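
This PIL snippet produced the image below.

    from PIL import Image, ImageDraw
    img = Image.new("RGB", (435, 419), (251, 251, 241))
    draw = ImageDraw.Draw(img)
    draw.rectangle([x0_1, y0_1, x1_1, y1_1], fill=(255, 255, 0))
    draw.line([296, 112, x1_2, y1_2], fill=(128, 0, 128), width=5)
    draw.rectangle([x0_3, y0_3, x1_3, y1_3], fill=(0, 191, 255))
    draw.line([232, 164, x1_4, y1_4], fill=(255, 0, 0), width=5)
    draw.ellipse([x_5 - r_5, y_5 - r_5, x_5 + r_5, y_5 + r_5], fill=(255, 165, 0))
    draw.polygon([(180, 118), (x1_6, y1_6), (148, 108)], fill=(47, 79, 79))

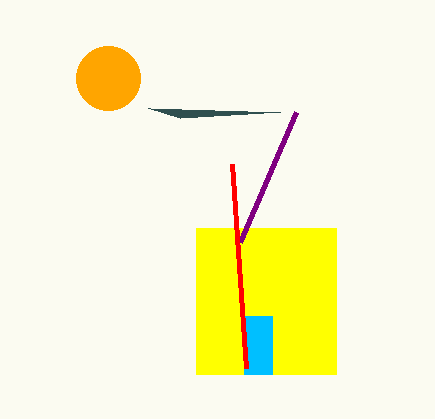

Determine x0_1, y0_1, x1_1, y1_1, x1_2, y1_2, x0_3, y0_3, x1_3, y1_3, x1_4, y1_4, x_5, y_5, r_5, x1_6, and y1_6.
x0_1 = 196, y0_1 = 228, x1_1 = 336, y1_1 = 374, x1_2 = 240, y1_2 = 242, x0_3 = 244, y0_3 = 316, x1_3 = 272, y1_3 = 374, x1_4 = 246, y1_4 = 368, x_5 = 108, y_5 = 78, r_5 = 32, x1_6 = 280, y1_6 = 112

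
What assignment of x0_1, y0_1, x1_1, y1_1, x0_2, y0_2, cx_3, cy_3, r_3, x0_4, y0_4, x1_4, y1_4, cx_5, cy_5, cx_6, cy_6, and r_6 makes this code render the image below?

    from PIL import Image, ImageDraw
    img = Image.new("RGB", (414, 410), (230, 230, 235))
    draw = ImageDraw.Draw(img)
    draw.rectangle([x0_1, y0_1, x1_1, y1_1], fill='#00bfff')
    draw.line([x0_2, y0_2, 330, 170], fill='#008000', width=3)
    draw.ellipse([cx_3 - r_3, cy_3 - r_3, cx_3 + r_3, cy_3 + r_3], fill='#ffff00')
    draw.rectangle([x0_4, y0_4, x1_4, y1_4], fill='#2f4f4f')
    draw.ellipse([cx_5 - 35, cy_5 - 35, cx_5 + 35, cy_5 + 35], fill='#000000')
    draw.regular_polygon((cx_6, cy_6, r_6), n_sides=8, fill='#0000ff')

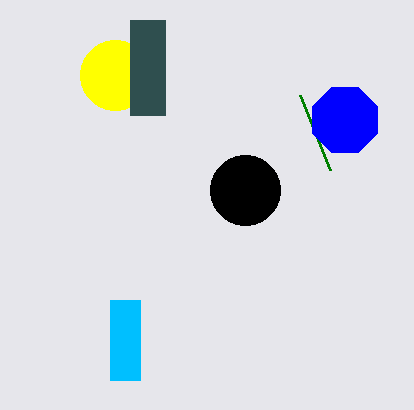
x0_1 = 110, y0_1 = 300, x1_1 = 140, y1_1 = 380, x0_2 = 300, y0_2 = 95, cx_3 = 115, cy_3 = 75, r_3 = 35, x0_4 = 130, y0_4 = 20, x1_4 = 165, y1_4 = 115, cx_5 = 245, cy_5 = 190, cx_6 = 345, cy_6 = 120, r_6 = 35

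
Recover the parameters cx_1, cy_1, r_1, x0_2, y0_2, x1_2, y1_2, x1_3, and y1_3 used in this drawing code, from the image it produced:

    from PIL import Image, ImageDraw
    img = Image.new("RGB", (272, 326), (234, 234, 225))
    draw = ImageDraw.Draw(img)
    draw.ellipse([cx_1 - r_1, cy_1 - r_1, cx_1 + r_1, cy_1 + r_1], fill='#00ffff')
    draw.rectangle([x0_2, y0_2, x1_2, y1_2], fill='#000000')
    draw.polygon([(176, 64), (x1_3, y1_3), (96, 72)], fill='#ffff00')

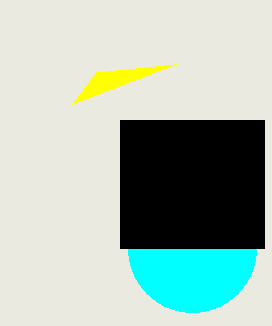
cx_1 = 192
cy_1 = 248
r_1 = 64
x0_2 = 120
y0_2 = 120
x1_2 = 264
y1_2 = 248
x1_3 = 72
y1_3 = 104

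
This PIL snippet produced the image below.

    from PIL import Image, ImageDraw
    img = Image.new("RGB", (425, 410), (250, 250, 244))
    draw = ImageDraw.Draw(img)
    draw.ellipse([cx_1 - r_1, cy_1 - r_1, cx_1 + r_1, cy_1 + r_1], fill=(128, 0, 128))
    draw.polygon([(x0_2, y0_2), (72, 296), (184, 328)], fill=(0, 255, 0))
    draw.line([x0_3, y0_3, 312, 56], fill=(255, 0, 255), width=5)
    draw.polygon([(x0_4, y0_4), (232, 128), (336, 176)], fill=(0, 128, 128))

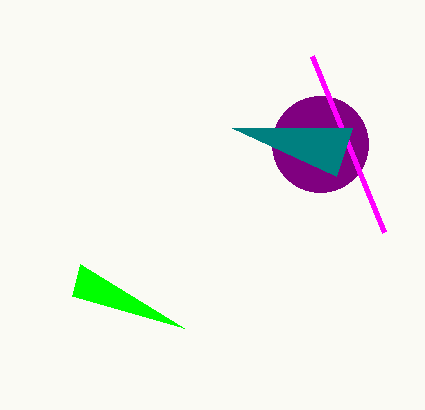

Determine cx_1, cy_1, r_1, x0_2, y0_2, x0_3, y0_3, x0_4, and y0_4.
cx_1 = 320; cy_1 = 144; r_1 = 48; x0_2 = 80; y0_2 = 264; x0_3 = 384; y0_3 = 232; x0_4 = 352; y0_4 = 128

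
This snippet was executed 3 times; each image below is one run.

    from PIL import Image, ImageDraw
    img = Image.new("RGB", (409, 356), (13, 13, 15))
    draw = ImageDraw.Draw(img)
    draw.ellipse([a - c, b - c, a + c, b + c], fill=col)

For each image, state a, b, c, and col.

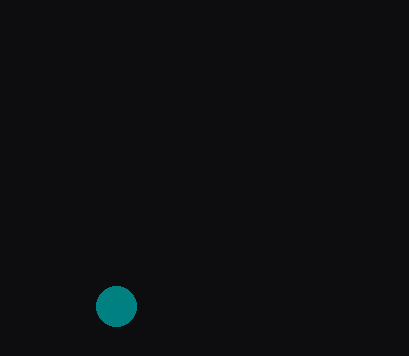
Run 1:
a = 116
b = 306
c = 20
col = 'teal'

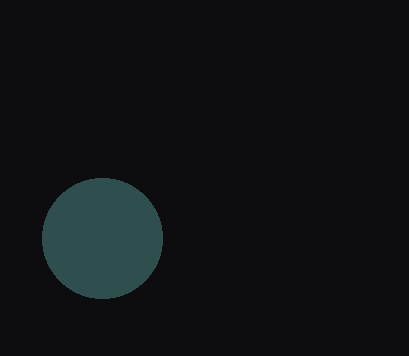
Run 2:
a = 102, b = 238, c = 60, col = 'darkslategray'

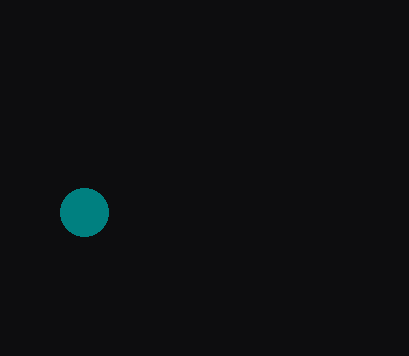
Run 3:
a = 84; b = 212; c = 24; col = 'teal'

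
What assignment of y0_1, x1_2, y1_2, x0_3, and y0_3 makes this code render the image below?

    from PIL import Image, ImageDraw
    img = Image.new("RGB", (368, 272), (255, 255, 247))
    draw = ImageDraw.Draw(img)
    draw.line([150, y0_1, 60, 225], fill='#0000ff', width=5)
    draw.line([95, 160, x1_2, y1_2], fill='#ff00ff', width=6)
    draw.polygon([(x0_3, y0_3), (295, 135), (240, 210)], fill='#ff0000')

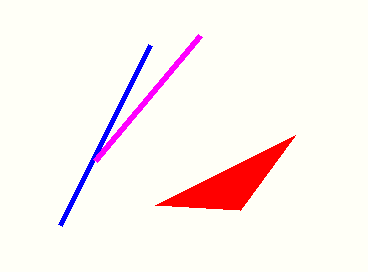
y0_1 = 45; x1_2 = 200; y1_2 = 35; x0_3 = 155; y0_3 = 205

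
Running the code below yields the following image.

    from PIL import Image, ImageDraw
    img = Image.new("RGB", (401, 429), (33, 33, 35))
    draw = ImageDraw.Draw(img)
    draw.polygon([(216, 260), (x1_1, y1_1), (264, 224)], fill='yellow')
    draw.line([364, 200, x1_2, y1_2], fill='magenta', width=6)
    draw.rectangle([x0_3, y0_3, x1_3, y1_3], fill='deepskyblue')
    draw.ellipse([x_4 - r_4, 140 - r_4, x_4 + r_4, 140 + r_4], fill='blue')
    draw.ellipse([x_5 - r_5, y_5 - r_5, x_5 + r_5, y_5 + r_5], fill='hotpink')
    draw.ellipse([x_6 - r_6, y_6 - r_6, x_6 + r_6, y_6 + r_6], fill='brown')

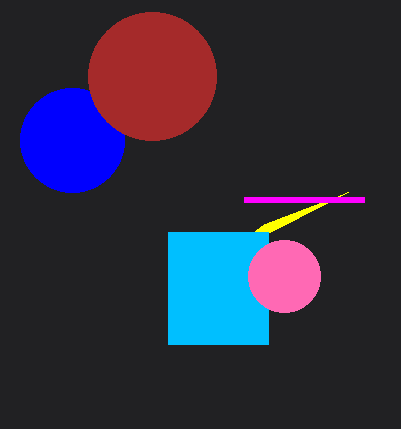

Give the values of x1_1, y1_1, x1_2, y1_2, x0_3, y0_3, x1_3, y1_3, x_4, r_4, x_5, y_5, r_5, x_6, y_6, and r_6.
x1_1 = 348; y1_1 = 192; x1_2 = 244; y1_2 = 200; x0_3 = 168; y0_3 = 232; x1_3 = 268; y1_3 = 344; x_4 = 72; r_4 = 52; x_5 = 284; y_5 = 276; r_5 = 36; x_6 = 152; y_6 = 76; r_6 = 64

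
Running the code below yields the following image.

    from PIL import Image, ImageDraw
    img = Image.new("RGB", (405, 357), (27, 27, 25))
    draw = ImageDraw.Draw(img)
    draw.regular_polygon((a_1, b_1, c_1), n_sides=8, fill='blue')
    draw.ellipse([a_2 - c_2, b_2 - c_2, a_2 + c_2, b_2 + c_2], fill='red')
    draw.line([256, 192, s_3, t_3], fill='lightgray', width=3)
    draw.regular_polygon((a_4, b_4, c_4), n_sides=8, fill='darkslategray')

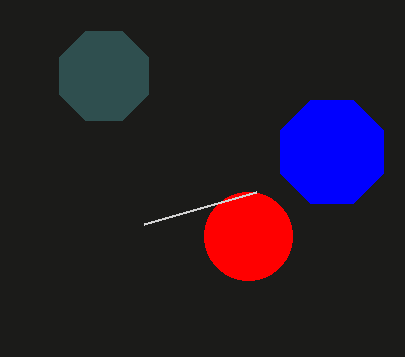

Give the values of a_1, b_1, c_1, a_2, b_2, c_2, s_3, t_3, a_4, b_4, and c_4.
a_1 = 332
b_1 = 152
c_1 = 56
a_2 = 248
b_2 = 236
c_2 = 44
s_3 = 144
t_3 = 224
a_4 = 104
b_4 = 76
c_4 = 48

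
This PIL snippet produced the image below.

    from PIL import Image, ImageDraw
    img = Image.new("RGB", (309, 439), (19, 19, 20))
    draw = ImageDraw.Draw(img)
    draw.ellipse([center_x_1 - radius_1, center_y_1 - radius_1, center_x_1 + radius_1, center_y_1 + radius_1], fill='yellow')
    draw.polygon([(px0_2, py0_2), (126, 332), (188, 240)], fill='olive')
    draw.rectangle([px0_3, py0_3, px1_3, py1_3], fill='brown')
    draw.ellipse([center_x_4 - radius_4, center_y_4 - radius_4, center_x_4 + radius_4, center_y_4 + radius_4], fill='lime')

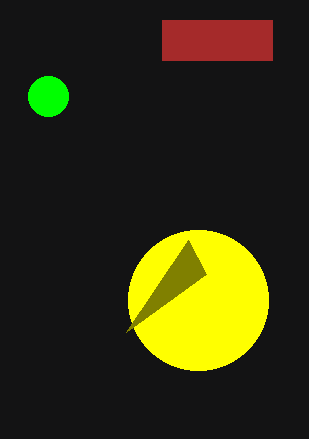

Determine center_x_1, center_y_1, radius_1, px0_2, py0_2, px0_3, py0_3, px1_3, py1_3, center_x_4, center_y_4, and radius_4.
center_x_1 = 198, center_y_1 = 300, radius_1 = 70, px0_2 = 206, py0_2 = 274, px0_3 = 162, py0_3 = 20, px1_3 = 272, py1_3 = 60, center_x_4 = 48, center_y_4 = 96, radius_4 = 20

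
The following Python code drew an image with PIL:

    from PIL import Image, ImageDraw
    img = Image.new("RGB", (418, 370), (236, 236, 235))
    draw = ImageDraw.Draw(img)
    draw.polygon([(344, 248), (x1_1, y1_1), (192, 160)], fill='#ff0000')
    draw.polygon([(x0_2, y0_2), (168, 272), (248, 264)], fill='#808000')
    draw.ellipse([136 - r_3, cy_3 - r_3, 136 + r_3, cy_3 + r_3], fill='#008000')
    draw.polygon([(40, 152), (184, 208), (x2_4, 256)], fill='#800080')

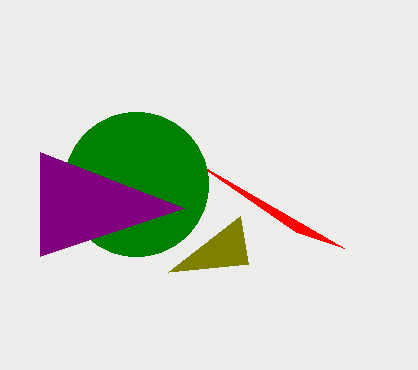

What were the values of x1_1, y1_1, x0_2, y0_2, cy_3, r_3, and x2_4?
x1_1 = 296, y1_1 = 232, x0_2 = 240, y0_2 = 216, cy_3 = 184, r_3 = 72, x2_4 = 40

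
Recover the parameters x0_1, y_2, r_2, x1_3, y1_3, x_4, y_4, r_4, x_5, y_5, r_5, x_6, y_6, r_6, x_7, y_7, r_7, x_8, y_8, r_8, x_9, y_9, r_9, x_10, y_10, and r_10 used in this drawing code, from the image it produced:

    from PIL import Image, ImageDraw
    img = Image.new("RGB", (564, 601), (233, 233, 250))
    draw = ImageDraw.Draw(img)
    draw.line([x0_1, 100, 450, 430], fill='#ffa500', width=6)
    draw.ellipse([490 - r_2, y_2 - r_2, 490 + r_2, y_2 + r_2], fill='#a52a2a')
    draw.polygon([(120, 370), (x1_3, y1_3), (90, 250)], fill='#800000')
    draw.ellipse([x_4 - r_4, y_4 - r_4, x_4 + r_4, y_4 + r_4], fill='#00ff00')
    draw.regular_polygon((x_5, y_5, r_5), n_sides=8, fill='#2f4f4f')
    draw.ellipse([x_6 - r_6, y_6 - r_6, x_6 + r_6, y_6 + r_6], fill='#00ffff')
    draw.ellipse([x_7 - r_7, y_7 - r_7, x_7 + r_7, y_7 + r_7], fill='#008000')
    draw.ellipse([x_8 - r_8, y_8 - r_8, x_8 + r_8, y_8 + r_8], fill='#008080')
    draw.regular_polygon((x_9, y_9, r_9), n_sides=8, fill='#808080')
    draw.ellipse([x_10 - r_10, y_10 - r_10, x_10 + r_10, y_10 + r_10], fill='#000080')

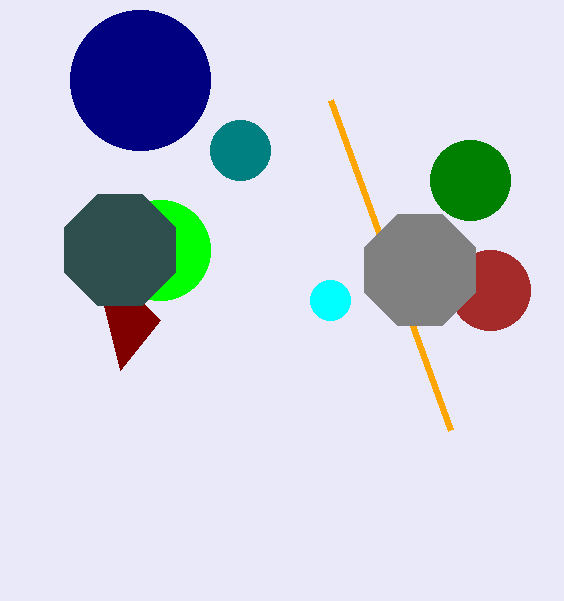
x0_1 = 330, y_2 = 290, r_2 = 40, x1_3 = 160, y1_3 = 320, x_4 = 160, y_4 = 250, r_4 = 50, x_5 = 120, y_5 = 250, r_5 = 60, x_6 = 330, y_6 = 300, r_6 = 20, x_7 = 470, y_7 = 180, r_7 = 40, x_8 = 240, y_8 = 150, r_8 = 30, x_9 = 420, y_9 = 270, r_9 = 60, x_10 = 140, y_10 = 80, r_10 = 70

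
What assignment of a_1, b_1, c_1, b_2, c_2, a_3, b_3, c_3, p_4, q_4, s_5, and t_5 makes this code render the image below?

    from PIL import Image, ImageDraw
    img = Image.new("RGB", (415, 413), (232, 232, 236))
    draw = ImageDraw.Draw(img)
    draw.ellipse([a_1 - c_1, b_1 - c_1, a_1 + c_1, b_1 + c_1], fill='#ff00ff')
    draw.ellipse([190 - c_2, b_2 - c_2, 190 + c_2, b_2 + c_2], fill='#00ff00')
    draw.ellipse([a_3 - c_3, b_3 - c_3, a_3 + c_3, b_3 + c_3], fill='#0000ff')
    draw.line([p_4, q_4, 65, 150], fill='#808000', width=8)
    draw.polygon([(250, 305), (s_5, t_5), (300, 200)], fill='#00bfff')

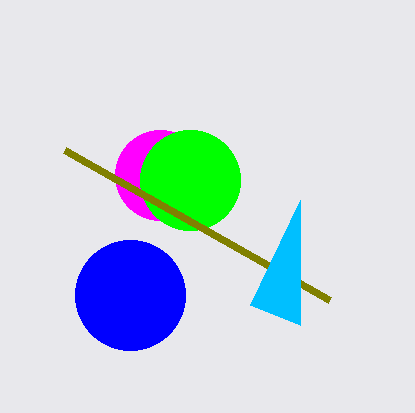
a_1 = 160
b_1 = 175
c_1 = 45
b_2 = 180
c_2 = 50
a_3 = 130
b_3 = 295
c_3 = 55
p_4 = 330
q_4 = 300
s_5 = 300
t_5 = 325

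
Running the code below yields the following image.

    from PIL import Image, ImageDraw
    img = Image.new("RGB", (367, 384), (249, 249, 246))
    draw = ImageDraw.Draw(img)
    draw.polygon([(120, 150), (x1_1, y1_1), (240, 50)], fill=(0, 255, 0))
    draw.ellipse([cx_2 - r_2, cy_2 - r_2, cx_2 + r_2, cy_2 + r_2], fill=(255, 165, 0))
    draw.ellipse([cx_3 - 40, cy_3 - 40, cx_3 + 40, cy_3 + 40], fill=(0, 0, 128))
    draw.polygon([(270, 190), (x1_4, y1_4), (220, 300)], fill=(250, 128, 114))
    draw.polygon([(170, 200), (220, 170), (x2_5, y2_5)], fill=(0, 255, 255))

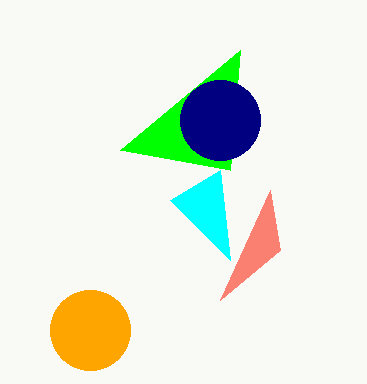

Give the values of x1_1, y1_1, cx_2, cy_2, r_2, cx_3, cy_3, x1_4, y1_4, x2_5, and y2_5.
x1_1 = 230; y1_1 = 170; cx_2 = 90; cy_2 = 330; r_2 = 40; cx_3 = 220; cy_3 = 120; x1_4 = 280; y1_4 = 250; x2_5 = 230; y2_5 = 260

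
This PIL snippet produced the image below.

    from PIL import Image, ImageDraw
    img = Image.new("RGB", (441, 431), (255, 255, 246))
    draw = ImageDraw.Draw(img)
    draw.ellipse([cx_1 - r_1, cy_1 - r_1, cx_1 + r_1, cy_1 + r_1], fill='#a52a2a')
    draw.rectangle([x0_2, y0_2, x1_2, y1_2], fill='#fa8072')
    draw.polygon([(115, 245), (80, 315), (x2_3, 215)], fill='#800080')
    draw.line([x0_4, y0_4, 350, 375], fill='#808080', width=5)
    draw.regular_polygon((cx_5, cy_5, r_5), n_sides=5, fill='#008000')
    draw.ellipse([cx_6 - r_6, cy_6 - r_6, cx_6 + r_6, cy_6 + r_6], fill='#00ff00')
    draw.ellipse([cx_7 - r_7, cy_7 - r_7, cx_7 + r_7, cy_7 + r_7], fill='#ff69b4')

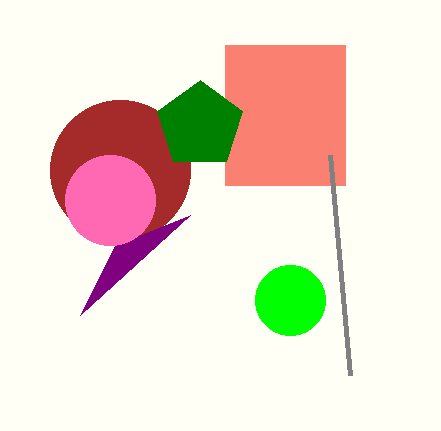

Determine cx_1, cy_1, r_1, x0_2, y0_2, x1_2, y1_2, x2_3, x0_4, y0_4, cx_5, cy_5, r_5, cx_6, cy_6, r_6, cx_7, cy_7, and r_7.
cx_1 = 120; cy_1 = 170; r_1 = 70; x0_2 = 225; y0_2 = 45; x1_2 = 345; y1_2 = 185; x2_3 = 190; x0_4 = 330; y0_4 = 155; cx_5 = 200; cy_5 = 125; r_5 = 45; cx_6 = 290; cy_6 = 300; r_6 = 35; cx_7 = 110; cy_7 = 200; r_7 = 45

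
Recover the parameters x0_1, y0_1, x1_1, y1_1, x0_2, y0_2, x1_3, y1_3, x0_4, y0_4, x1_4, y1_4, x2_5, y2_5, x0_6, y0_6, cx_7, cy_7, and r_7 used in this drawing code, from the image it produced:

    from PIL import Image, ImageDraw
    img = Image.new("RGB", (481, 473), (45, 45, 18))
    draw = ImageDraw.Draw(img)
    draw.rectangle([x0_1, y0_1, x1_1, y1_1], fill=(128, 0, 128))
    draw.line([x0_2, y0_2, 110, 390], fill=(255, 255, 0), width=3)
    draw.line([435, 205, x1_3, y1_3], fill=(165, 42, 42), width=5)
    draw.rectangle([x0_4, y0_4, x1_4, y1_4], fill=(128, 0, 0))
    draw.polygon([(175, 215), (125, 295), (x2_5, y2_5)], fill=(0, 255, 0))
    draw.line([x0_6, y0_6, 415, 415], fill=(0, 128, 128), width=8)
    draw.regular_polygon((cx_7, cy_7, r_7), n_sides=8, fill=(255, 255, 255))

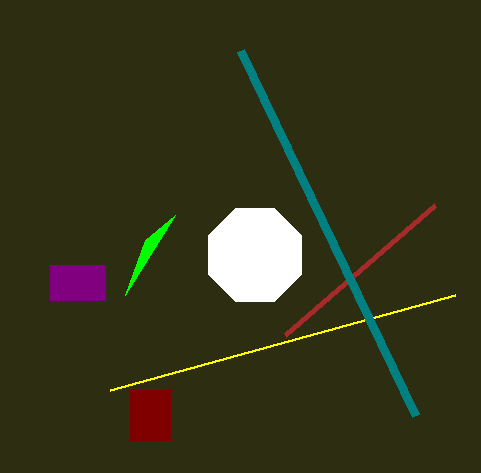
x0_1 = 50; y0_1 = 265; x1_1 = 105; y1_1 = 300; x0_2 = 455; y0_2 = 295; x1_3 = 285; y1_3 = 335; x0_4 = 130; y0_4 = 390; x1_4 = 170; y1_4 = 440; x2_5 = 145; y2_5 = 240; x0_6 = 240; y0_6 = 50; cx_7 = 255; cy_7 = 255; r_7 = 50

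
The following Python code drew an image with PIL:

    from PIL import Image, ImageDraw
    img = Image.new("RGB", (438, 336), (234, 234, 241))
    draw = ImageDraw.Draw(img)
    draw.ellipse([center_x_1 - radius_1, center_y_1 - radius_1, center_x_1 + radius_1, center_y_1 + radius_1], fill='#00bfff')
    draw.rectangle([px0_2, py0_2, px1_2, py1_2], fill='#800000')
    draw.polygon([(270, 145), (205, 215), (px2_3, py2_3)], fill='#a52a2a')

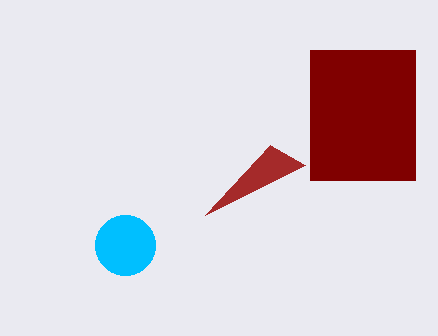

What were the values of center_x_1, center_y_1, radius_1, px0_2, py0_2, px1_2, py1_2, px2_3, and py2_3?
center_x_1 = 125; center_y_1 = 245; radius_1 = 30; px0_2 = 310; py0_2 = 50; px1_2 = 415; py1_2 = 180; px2_3 = 305; py2_3 = 165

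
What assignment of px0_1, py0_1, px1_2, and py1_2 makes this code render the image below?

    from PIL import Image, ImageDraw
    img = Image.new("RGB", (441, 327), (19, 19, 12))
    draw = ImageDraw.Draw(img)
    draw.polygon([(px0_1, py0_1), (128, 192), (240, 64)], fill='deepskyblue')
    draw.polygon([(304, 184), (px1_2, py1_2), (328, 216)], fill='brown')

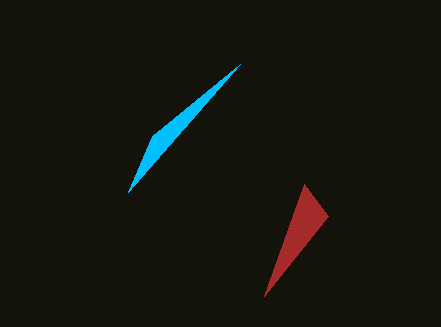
px0_1 = 152; py0_1 = 136; px1_2 = 264; py1_2 = 296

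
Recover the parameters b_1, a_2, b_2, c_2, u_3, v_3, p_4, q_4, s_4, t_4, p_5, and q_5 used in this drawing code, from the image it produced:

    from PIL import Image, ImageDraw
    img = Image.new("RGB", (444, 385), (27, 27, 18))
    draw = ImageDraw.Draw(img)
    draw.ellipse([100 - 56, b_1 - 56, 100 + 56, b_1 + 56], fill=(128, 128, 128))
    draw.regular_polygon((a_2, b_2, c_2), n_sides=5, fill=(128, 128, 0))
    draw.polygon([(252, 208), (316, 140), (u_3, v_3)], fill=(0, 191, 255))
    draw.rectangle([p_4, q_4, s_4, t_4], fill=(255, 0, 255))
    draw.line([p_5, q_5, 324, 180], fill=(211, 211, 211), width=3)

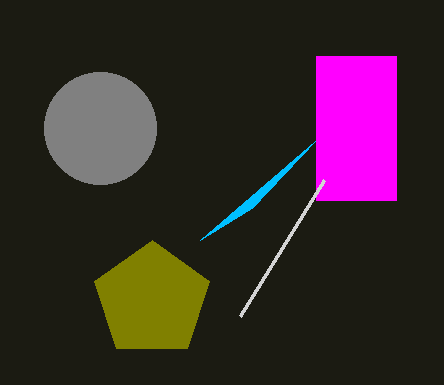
b_1 = 128
a_2 = 152
b_2 = 300
c_2 = 60
u_3 = 200
v_3 = 240
p_4 = 316
q_4 = 56
s_4 = 396
t_4 = 200
p_5 = 240
q_5 = 316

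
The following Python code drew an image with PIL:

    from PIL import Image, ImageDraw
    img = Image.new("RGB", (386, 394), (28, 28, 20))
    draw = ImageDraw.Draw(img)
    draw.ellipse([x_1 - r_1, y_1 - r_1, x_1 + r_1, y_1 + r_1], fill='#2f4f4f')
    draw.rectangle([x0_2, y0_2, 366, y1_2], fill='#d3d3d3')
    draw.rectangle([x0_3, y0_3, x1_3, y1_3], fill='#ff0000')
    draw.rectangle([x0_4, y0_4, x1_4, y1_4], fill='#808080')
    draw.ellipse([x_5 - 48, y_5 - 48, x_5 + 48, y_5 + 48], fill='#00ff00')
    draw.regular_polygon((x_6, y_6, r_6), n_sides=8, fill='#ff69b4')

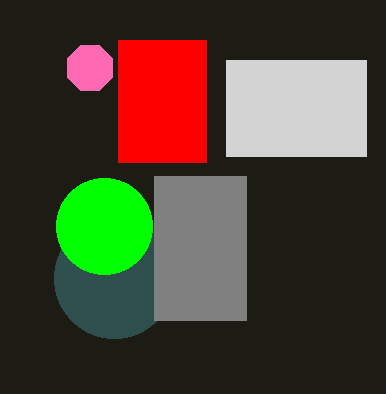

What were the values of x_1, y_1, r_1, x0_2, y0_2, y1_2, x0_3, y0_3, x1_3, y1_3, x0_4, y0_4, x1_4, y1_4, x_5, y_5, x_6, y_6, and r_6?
x_1 = 114, y_1 = 278, r_1 = 60, x0_2 = 226, y0_2 = 60, y1_2 = 156, x0_3 = 118, y0_3 = 40, x1_3 = 206, y1_3 = 162, x0_4 = 154, y0_4 = 176, x1_4 = 246, y1_4 = 320, x_5 = 104, y_5 = 226, x_6 = 90, y_6 = 68, r_6 = 24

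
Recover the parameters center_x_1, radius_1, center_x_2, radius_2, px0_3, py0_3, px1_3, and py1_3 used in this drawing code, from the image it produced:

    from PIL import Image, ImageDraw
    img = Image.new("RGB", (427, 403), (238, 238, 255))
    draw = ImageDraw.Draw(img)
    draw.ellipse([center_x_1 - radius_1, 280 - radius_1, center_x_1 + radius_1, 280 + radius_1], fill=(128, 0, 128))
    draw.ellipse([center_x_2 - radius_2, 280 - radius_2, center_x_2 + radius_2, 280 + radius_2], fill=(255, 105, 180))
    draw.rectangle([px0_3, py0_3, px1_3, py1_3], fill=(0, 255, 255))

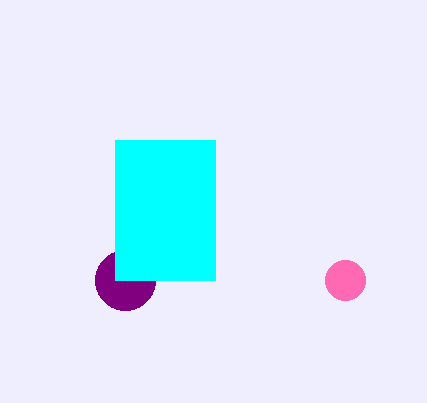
center_x_1 = 125, radius_1 = 30, center_x_2 = 345, radius_2 = 20, px0_3 = 115, py0_3 = 140, px1_3 = 215, py1_3 = 280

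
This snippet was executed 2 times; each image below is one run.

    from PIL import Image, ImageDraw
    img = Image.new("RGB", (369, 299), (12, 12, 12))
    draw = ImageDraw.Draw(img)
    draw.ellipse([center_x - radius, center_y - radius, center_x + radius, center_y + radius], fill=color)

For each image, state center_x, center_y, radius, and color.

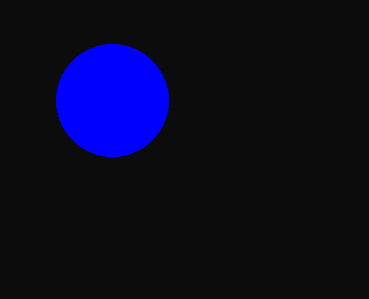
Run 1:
center_x = 112
center_y = 100
radius = 56
color = 'blue'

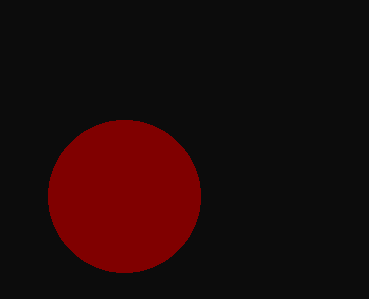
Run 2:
center_x = 124
center_y = 196
radius = 76
color = 'maroon'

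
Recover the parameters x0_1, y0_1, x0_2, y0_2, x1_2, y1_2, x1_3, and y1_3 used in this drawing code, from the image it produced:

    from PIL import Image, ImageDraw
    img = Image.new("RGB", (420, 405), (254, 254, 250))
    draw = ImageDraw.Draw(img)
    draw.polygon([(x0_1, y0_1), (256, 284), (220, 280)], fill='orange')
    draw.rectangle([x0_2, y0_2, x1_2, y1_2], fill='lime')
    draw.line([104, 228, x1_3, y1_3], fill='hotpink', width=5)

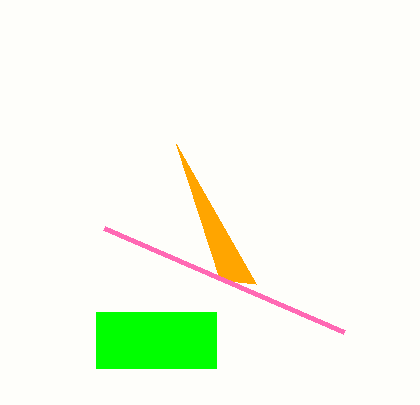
x0_1 = 176, y0_1 = 144, x0_2 = 96, y0_2 = 312, x1_2 = 216, y1_2 = 368, x1_3 = 344, y1_3 = 332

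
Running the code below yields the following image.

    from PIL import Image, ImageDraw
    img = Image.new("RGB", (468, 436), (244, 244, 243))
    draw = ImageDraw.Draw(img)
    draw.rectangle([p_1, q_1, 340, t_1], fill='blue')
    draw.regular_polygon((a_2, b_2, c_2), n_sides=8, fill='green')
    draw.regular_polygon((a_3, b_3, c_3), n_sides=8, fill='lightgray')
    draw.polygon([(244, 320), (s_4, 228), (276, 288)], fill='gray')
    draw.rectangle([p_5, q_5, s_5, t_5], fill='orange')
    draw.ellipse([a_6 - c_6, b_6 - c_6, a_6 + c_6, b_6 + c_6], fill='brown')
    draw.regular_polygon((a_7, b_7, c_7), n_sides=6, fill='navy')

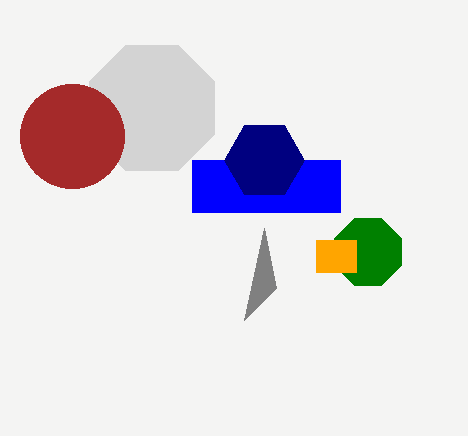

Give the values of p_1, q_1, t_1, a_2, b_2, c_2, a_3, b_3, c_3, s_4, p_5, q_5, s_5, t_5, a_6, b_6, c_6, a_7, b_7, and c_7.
p_1 = 192, q_1 = 160, t_1 = 212, a_2 = 368, b_2 = 252, c_2 = 36, a_3 = 152, b_3 = 108, c_3 = 68, s_4 = 264, p_5 = 316, q_5 = 240, s_5 = 356, t_5 = 272, a_6 = 72, b_6 = 136, c_6 = 52, a_7 = 264, b_7 = 160, c_7 = 40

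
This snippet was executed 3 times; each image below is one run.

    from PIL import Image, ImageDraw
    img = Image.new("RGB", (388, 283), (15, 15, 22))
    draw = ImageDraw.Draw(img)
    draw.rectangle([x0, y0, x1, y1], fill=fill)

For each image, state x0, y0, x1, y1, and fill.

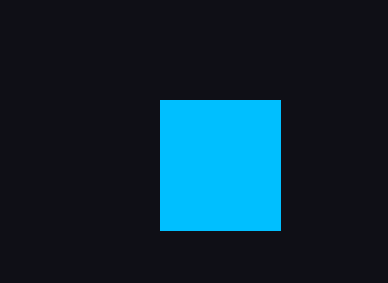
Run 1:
x0 = 160; y0 = 100; x1 = 280; y1 = 230; fill = 'deepskyblue'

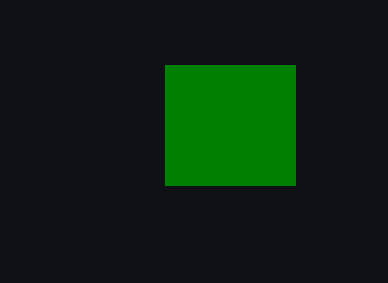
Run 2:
x0 = 165
y0 = 65
x1 = 295
y1 = 185
fill = 'green'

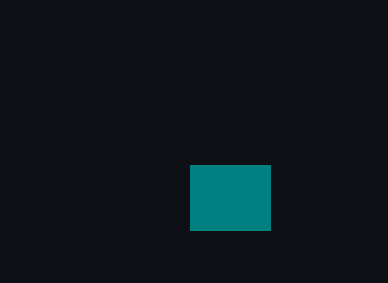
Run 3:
x0 = 190, y0 = 165, x1 = 270, y1 = 230, fill = 'teal'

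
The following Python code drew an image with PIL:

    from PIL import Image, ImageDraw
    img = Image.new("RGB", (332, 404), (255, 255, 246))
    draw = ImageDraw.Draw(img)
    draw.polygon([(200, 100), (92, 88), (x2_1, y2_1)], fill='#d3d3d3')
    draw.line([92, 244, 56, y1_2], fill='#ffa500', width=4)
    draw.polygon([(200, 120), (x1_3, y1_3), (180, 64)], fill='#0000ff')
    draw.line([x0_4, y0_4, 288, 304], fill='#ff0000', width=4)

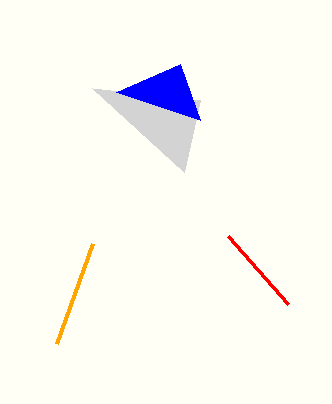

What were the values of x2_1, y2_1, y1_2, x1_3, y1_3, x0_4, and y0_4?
x2_1 = 184, y2_1 = 172, y1_2 = 344, x1_3 = 116, y1_3 = 92, x0_4 = 228, y0_4 = 236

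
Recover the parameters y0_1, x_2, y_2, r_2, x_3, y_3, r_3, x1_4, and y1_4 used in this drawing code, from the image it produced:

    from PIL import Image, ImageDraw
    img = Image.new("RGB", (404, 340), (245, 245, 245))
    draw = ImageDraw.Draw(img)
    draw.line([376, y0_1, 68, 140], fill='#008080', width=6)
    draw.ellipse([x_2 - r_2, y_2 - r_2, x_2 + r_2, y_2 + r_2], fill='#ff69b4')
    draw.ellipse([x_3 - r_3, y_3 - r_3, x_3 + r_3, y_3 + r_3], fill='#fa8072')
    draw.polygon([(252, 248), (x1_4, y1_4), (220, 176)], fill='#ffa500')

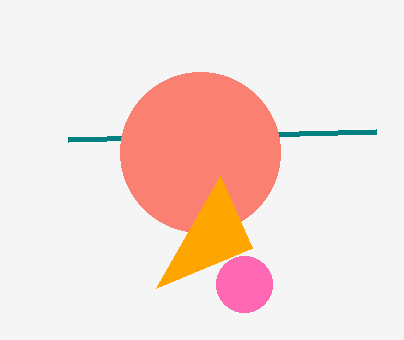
y0_1 = 132
x_2 = 244
y_2 = 284
r_2 = 28
x_3 = 200
y_3 = 152
r_3 = 80
x1_4 = 156
y1_4 = 288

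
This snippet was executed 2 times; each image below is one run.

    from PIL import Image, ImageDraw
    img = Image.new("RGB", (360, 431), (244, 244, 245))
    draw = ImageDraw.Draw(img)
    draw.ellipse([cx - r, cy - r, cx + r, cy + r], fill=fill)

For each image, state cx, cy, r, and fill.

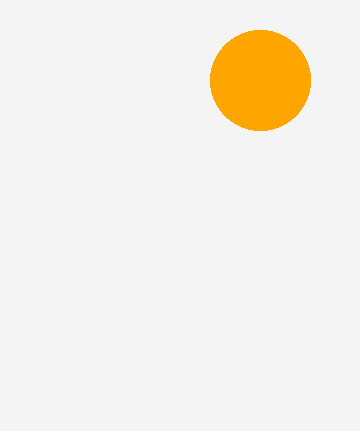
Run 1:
cx = 260
cy = 80
r = 50
fill = 'orange'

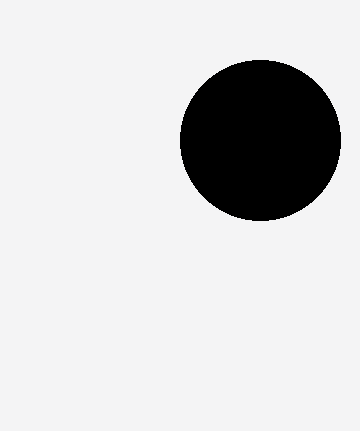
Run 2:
cx = 260, cy = 140, r = 80, fill = 'black'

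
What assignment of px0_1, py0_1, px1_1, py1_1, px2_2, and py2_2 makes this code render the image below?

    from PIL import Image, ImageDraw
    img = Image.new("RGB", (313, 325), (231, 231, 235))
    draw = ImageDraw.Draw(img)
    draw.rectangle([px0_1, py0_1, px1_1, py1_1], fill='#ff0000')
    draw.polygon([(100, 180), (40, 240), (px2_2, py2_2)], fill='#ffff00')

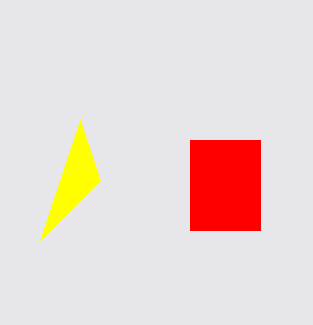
px0_1 = 190; py0_1 = 140; px1_1 = 260; py1_1 = 230; px2_2 = 80; py2_2 = 120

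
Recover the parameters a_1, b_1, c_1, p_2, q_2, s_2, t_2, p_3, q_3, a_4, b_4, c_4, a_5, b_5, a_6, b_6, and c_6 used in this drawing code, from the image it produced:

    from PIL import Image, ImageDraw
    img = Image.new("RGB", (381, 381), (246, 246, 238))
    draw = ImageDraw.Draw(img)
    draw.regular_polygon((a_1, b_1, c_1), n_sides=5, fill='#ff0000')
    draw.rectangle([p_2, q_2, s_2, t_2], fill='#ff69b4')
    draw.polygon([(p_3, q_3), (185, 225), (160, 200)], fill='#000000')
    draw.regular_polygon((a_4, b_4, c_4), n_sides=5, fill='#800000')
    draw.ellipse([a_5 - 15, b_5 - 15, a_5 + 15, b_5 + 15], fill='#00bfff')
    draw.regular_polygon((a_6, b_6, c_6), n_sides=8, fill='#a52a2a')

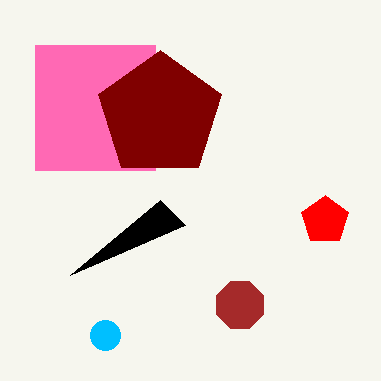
a_1 = 325; b_1 = 220; c_1 = 25; p_2 = 35; q_2 = 45; s_2 = 155; t_2 = 170; p_3 = 70; q_3 = 275; a_4 = 160; b_4 = 115; c_4 = 65; a_5 = 105; b_5 = 335; a_6 = 240; b_6 = 305; c_6 = 25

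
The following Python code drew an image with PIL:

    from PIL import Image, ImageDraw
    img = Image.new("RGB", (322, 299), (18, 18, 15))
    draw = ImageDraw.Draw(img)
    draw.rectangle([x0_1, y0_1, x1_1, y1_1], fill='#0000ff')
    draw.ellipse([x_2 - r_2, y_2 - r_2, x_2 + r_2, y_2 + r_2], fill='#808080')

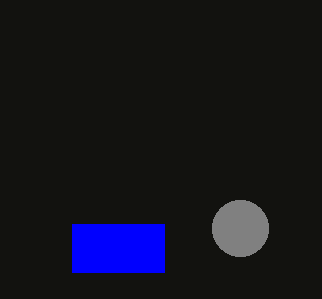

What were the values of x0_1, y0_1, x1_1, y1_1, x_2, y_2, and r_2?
x0_1 = 72
y0_1 = 224
x1_1 = 164
y1_1 = 272
x_2 = 240
y_2 = 228
r_2 = 28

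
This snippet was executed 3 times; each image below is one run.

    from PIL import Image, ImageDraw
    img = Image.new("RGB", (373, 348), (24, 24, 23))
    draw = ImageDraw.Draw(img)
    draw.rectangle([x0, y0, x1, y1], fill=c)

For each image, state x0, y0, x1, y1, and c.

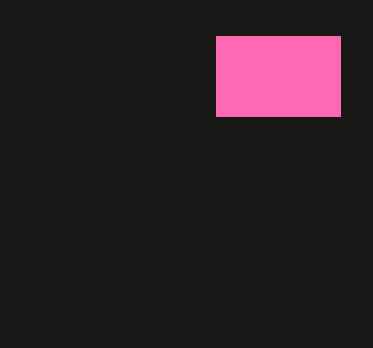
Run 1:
x0 = 216, y0 = 36, x1 = 340, y1 = 116, c = 'hotpink'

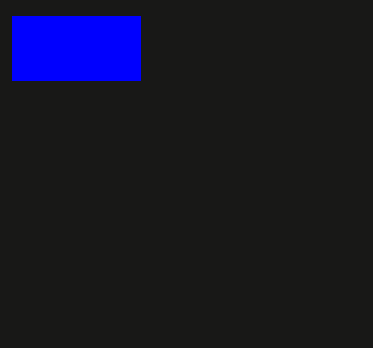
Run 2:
x0 = 12
y0 = 16
x1 = 140
y1 = 80
c = 'blue'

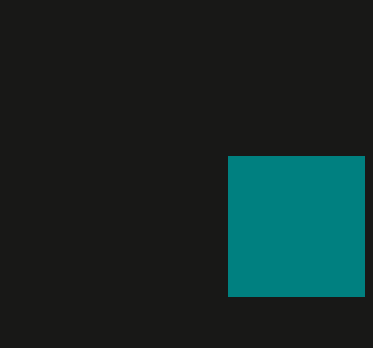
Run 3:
x0 = 228, y0 = 156, x1 = 364, y1 = 296, c = 'teal'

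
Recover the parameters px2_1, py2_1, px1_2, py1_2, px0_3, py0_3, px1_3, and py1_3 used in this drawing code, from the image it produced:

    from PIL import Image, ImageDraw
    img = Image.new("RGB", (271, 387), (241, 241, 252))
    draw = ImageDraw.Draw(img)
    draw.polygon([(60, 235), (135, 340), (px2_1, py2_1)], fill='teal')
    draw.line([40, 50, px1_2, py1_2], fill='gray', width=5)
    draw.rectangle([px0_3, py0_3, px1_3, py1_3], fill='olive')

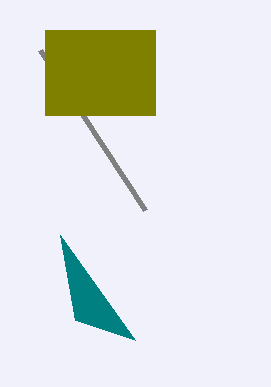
px2_1 = 75
py2_1 = 320
px1_2 = 145
py1_2 = 210
px0_3 = 45
py0_3 = 30
px1_3 = 155
py1_3 = 115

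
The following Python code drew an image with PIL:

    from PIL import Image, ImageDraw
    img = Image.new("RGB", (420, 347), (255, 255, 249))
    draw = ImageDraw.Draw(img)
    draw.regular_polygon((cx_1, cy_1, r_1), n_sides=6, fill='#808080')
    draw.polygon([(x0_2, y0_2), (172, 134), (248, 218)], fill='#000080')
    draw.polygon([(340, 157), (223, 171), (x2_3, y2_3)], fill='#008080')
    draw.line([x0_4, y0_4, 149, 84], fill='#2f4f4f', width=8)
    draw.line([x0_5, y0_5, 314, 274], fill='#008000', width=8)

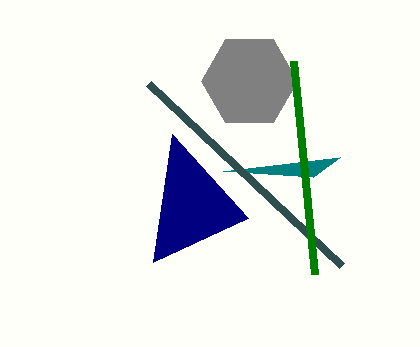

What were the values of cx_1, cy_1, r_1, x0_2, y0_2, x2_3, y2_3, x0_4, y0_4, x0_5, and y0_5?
cx_1 = 249, cy_1 = 81, r_1 = 48, x0_2 = 153, y0_2 = 262, x2_3 = 313, y2_3 = 177, x0_4 = 342, y0_4 = 266, x0_5 = 293, y0_5 = 61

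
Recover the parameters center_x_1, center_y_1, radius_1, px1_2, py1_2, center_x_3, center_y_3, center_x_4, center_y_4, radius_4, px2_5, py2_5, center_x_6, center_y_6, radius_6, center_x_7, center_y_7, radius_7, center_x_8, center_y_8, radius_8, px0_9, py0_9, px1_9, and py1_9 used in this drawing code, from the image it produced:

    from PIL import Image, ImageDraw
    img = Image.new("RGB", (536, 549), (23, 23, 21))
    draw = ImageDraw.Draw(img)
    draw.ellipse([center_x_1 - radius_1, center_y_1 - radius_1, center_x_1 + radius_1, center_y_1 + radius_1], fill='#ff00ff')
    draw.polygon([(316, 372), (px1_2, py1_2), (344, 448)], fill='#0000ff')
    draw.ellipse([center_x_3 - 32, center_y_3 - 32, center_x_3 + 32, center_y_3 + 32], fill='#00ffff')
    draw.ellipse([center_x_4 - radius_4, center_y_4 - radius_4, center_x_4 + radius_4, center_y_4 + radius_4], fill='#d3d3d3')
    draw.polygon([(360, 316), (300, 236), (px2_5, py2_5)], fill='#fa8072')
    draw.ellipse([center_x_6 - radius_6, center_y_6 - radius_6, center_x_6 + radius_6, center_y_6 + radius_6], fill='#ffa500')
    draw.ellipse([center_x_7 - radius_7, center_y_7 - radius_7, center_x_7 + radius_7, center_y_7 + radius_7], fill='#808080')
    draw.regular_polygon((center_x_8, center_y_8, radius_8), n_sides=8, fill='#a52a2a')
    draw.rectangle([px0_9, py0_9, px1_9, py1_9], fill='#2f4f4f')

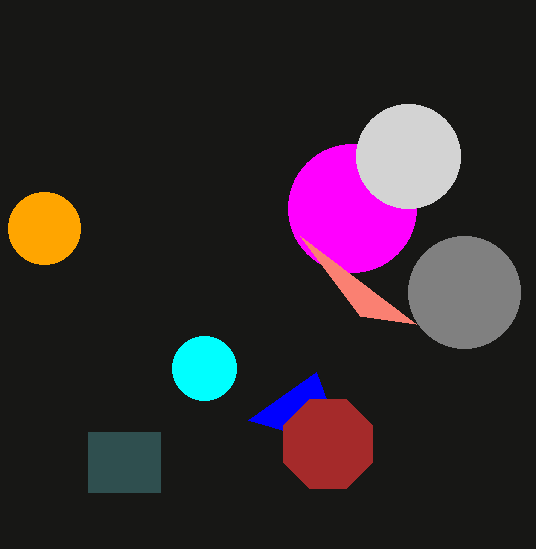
center_x_1 = 352; center_y_1 = 208; radius_1 = 64; px1_2 = 248; py1_2 = 420; center_x_3 = 204; center_y_3 = 368; center_x_4 = 408; center_y_4 = 156; radius_4 = 52; px2_5 = 416; py2_5 = 324; center_x_6 = 44; center_y_6 = 228; radius_6 = 36; center_x_7 = 464; center_y_7 = 292; radius_7 = 56; center_x_8 = 328; center_y_8 = 444; radius_8 = 48; px0_9 = 88; py0_9 = 432; px1_9 = 160; py1_9 = 492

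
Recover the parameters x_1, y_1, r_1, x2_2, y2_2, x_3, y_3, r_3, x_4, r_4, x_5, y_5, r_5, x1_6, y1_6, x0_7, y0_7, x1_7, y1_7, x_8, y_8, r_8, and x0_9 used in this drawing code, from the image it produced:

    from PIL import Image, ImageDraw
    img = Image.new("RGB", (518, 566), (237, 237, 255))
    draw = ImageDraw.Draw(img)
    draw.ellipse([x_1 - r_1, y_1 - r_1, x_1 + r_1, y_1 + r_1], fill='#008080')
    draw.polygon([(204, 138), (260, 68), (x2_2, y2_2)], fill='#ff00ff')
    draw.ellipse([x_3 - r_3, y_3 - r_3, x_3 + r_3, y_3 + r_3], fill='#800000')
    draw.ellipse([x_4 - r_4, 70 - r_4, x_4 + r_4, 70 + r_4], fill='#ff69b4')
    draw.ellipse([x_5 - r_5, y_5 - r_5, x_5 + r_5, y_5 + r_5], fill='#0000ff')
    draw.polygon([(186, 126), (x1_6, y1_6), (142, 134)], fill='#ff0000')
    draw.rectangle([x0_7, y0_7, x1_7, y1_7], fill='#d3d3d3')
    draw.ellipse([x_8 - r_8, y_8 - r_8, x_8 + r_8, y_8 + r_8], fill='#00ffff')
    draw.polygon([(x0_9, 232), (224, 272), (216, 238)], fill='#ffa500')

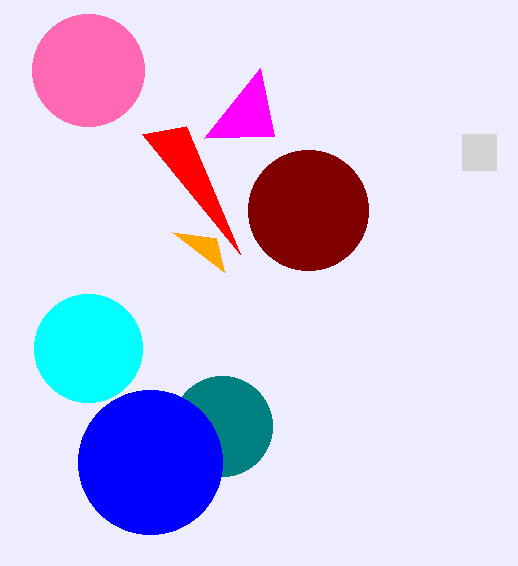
x_1 = 222
y_1 = 426
r_1 = 50
x2_2 = 274
y2_2 = 136
x_3 = 308
y_3 = 210
r_3 = 60
x_4 = 88
r_4 = 56
x_5 = 150
y_5 = 462
r_5 = 72
x1_6 = 240
y1_6 = 254
x0_7 = 462
y0_7 = 134
x1_7 = 496
y1_7 = 170
x_8 = 88
y_8 = 348
r_8 = 54
x0_9 = 172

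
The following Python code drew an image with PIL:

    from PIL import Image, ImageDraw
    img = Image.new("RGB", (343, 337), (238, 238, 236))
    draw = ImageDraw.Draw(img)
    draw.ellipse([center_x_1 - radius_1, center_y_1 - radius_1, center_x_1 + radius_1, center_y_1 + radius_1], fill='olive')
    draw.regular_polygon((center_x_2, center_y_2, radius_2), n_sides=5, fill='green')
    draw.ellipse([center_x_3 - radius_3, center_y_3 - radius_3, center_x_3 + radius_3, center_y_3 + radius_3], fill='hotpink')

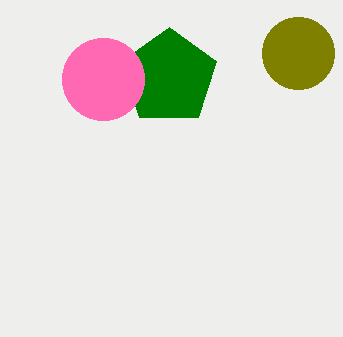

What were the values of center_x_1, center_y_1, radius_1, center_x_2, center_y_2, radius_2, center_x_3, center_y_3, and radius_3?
center_x_1 = 298; center_y_1 = 53; radius_1 = 36; center_x_2 = 169; center_y_2 = 77; radius_2 = 50; center_x_3 = 103; center_y_3 = 79; radius_3 = 41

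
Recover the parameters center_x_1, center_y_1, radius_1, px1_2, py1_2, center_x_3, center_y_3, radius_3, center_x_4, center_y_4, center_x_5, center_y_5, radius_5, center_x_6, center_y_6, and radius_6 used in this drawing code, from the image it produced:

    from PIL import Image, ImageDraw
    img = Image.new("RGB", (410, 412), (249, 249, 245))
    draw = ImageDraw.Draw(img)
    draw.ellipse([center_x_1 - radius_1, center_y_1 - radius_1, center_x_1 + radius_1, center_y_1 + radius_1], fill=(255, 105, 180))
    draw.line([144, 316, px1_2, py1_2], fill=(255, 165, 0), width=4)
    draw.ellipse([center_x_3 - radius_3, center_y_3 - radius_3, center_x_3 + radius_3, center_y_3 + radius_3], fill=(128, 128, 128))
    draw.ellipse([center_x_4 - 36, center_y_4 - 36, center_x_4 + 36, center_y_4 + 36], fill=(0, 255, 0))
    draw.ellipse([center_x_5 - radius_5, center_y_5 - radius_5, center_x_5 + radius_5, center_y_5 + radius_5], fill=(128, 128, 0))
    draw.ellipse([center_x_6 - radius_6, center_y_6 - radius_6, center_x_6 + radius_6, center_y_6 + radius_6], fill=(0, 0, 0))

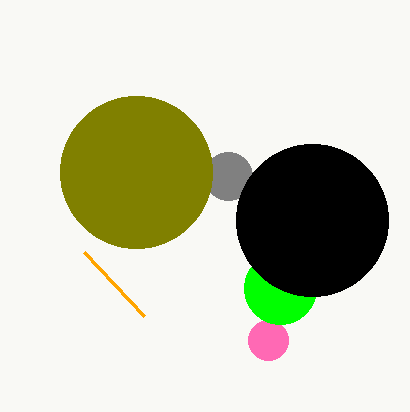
center_x_1 = 268
center_y_1 = 340
radius_1 = 20
px1_2 = 84
py1_2 = 252
center_x_3 = 228
center_y_3 = 176
radius_3 = 24
center_x_4 = 280
center_y_4 = 288
center_x_5 = 136
center_y_5 = 172
radius_5 = 76
center_x_6 = 312
center_y_6 = 220
radius_6 = 76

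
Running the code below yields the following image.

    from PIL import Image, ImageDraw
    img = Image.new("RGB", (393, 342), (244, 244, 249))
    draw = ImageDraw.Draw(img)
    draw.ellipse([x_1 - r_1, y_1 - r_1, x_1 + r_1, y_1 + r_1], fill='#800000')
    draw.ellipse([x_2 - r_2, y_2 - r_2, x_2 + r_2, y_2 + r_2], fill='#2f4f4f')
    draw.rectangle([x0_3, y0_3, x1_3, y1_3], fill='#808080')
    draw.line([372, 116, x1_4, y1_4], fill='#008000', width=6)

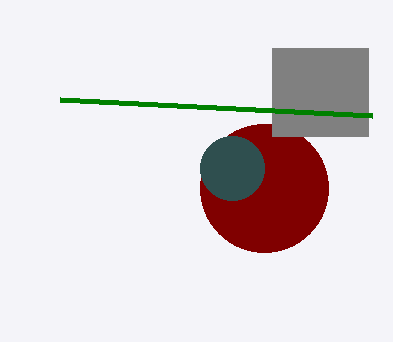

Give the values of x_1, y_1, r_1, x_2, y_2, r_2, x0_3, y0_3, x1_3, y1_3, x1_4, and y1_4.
x_1 = 264; y_1 = 188; r_1 = 64; x_2 = 232; y_2 = 168; r_2 = 32; x0_3 = 272; y0_3 = 48; x1_3 = 368; y1_3 = 136; x1_4 = 60; y1_4 = 100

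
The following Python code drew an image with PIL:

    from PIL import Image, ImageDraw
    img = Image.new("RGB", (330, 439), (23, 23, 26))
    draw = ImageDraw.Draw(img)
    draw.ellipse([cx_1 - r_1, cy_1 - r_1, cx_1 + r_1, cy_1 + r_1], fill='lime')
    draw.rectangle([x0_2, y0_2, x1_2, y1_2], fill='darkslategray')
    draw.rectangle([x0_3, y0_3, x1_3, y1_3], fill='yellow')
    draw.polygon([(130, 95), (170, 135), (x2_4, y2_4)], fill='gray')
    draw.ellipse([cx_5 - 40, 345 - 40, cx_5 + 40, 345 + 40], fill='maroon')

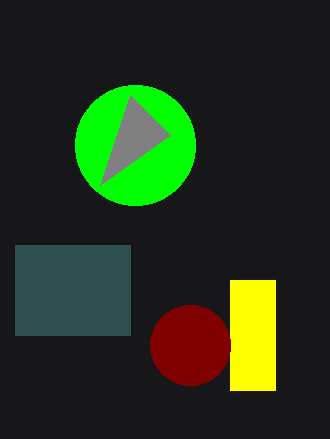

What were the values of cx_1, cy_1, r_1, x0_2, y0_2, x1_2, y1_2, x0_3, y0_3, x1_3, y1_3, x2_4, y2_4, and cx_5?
cx_1 = 135, cy_1 = 145, r_1 = 60, x0_2 = 15, y0_2 = 245, x1_2 = 130, y1_2 = 335, x0_3 = 230, y0_3 = 280, x1_3 = 275, y1_3 = 390, x2_4 = 100, y2_4 = 185, cx_5 = 190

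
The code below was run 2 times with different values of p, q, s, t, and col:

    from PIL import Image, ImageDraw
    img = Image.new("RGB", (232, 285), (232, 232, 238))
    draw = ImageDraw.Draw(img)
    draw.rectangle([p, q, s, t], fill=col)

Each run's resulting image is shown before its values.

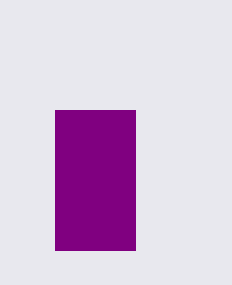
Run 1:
p = 55; q = 110; s = 135; t = 250; col = 'purple'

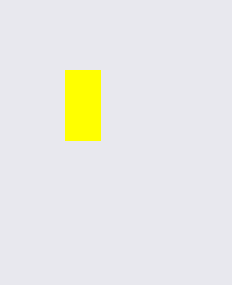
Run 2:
p = 65; q = 70; s = 100; t = 140; col = 'yellow'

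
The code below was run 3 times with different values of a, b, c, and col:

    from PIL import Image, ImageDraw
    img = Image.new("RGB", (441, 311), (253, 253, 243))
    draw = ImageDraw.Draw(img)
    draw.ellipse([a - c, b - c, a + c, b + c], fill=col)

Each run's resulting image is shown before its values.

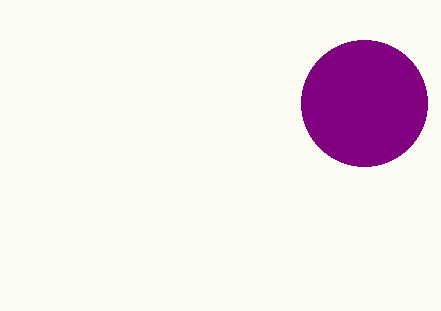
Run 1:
a = 364; b = 103; c = 63; col = 'purple'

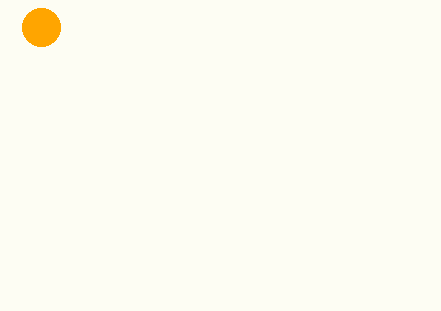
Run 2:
a = 41, b = 27, c = 19, col = 'orange'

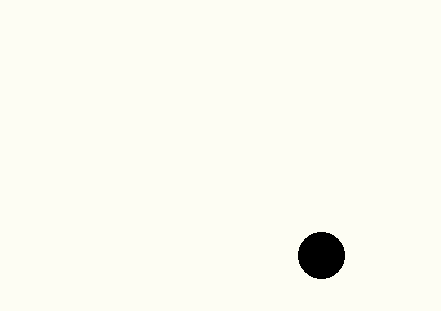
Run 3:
a = 321; b = 255; c = 23; col = 'black'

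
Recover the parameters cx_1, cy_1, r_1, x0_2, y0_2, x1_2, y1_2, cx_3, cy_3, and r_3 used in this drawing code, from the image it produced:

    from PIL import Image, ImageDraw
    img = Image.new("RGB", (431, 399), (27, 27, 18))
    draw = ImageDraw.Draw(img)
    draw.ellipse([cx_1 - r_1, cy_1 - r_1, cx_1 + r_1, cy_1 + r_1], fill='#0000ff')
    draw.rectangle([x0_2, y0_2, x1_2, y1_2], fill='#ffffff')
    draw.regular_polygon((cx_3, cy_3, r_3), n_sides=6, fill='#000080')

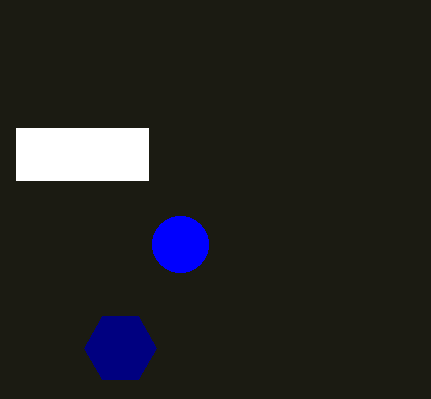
cx_1 = 180, cy_1 = 244, r_1 = 28, x0_2 = 16, y0_2 = 128, x1_2 = 148, y1_2 = 180, cx_3 = 120, cy_3 = 348, r_3 = 36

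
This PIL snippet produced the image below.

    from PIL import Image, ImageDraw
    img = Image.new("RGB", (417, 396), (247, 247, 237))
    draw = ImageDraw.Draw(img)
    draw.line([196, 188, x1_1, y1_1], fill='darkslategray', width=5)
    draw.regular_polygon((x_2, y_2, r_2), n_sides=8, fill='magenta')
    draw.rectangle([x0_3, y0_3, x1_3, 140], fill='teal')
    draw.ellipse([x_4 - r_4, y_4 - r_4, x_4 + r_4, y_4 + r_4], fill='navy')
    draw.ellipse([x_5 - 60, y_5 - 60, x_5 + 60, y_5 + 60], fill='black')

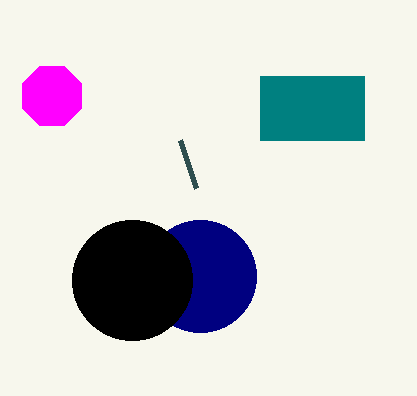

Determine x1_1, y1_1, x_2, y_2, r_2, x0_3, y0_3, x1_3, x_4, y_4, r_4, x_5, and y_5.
x1_1 = 180, y1_1 = 140, x_2 = 52, y_2 = 96, r_2 = 32, x0_3 = 260, y0_3 = 76, x1_3 = 364, x_4 = 200, y_4 = 276, r_4 = 56, x_5 = 132, y_5 = 280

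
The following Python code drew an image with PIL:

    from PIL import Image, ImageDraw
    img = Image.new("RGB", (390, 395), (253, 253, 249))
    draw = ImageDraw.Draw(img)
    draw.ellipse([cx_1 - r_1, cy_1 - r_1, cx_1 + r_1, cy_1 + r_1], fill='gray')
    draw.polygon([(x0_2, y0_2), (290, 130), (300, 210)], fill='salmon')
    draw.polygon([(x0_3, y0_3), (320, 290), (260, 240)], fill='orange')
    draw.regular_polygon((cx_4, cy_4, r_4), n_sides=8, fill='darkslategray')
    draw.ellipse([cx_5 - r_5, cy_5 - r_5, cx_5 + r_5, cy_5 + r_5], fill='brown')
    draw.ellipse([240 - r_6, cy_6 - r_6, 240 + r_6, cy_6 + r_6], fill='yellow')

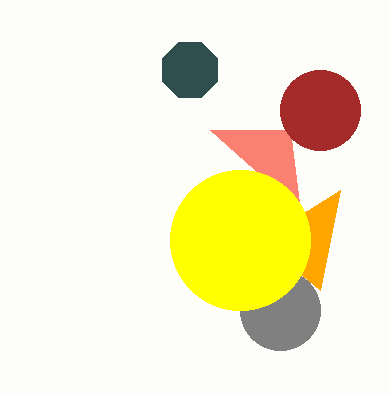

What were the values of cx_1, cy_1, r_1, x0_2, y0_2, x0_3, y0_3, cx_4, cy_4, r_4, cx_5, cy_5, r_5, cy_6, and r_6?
cx_1 = 280
cy_1 = 310
r_1 = 40
x0_2 = 210
y0_2 = 130
x0_3 = 340
y0_3 = 190
cx_4 = 190
cy_4 = 70
r_4 = 30
cx_5 = 320
cy_5 = 110
r_5 = 40
cy_6 = 240
r_6 = 70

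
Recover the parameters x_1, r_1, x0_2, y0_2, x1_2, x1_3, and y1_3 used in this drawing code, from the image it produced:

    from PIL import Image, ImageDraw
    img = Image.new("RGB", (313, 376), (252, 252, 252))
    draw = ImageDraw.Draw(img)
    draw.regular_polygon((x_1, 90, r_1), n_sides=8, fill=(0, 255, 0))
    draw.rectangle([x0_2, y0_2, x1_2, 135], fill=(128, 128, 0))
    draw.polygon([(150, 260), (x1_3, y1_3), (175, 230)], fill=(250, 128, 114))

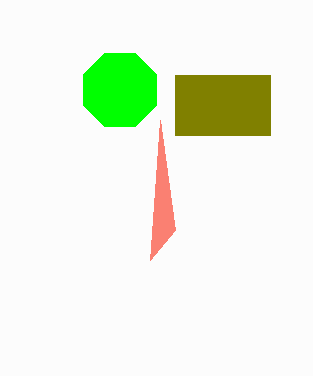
x_1 = 120, r_1 = 40, x0_2 = 175, y0_2 = 75, x1_2 = 270, x1_3 = 160, y1_3 = 120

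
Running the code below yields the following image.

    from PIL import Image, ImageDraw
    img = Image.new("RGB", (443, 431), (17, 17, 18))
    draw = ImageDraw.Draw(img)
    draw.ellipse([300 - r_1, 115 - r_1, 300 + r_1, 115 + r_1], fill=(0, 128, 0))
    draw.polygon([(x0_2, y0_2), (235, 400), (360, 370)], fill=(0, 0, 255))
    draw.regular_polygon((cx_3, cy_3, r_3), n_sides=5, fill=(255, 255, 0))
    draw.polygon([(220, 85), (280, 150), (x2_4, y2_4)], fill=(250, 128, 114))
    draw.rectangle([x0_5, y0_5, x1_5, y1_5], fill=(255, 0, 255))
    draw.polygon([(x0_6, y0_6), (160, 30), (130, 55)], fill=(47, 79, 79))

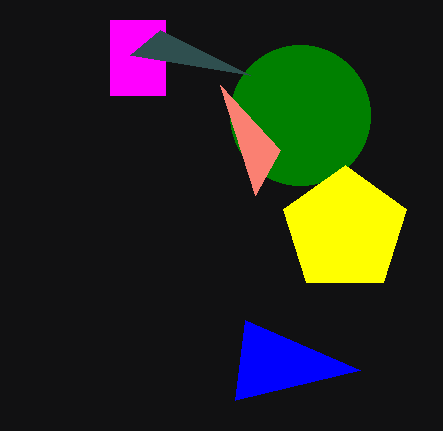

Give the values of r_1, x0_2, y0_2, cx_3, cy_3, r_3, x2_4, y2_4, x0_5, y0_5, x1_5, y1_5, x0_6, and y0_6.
r_1 = 70
x0_2 = 245
y0_2 = 320
cx_3 = 345
cy_3 = 230
r_3 = 65
x2_4 = 255
y2_4 = 195
x0_5 = 110
y0_5 = 20
x1_5 = 165
y1_5 = 95
x0_6 = 250
y0_6 = 75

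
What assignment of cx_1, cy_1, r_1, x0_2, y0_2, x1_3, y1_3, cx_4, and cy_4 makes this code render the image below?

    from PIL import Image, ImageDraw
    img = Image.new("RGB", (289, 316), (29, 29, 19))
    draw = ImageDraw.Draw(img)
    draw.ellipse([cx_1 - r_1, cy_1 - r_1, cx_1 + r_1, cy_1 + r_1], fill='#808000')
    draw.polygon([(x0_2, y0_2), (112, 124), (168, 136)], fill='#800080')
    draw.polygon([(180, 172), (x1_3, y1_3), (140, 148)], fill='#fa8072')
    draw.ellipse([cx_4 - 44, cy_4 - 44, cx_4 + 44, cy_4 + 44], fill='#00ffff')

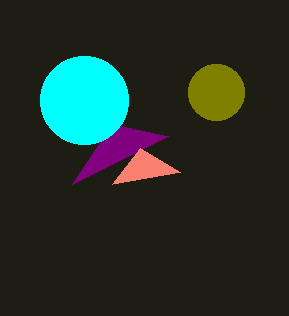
cx_1 = 216; cy_1 = 92; r_1 = 28; x0_2 = 72; y0_2 = 184; x1_3 = 112; y1_3 = 184; cx_4 = 84; cy_4 = 100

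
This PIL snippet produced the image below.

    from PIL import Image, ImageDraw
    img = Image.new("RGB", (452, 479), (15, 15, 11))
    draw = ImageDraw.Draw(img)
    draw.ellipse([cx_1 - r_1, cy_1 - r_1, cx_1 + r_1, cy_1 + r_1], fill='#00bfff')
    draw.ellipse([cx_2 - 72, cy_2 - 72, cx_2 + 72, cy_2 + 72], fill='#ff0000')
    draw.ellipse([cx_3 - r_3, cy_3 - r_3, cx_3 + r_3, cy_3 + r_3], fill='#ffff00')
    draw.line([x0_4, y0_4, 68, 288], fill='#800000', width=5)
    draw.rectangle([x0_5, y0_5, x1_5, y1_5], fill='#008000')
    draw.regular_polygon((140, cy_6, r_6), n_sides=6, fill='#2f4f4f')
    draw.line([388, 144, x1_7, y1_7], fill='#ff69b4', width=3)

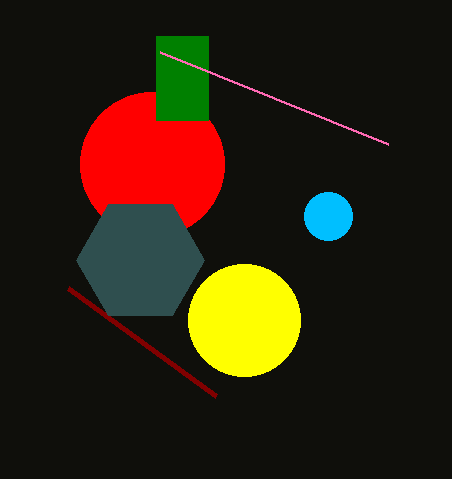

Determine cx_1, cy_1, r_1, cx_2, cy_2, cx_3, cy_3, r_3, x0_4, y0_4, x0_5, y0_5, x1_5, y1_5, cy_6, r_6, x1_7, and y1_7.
cx_1 = 328, cy_1 = 216, r_1 = 24, cx_2 = 152, cy_2 = 164, cx_3 = 244, cy_3 = 320, r_3 = 56, x0_4 = 216, y0_4 = 396, x0_5 = 156, y0_5 = 36, x1_5 = 208, y1_5 = 120, cy_6 = 260, r_6 = 64, x1_7 = 160, y1_7 = 52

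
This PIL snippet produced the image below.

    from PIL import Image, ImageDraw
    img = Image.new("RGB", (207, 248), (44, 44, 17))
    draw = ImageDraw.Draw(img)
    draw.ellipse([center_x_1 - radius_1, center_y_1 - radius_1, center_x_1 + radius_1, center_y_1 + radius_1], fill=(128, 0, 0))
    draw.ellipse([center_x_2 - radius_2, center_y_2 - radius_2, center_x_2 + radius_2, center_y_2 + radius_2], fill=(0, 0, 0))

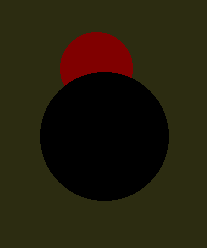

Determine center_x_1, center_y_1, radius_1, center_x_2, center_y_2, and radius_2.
center_x_1 = 96
center_y_1 = 68
radius_1 = 36
center_x_2 = 104
center_y_2 = 136
radius_2 = 64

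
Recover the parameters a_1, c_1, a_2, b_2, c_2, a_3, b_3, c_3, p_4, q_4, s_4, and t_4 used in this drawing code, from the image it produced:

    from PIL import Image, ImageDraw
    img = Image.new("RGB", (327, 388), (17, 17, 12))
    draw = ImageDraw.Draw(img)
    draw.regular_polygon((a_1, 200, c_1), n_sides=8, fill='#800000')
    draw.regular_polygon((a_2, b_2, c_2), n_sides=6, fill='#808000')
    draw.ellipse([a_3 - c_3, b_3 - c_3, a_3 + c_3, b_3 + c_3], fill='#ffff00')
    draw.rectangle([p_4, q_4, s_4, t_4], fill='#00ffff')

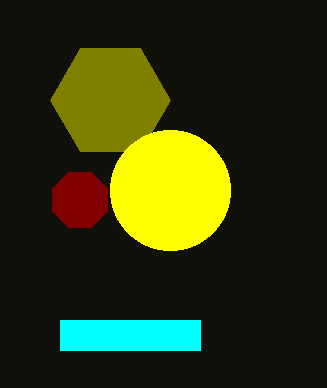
a_1 = 80
c_1 = 30
a_2 = 110
b_2 = 100
c_2 = 60
a_3 = 170
b_3 = 190
c_3 = 60
p_4 = 60
q_4 = 320
s_4 = 200
t_4 = 350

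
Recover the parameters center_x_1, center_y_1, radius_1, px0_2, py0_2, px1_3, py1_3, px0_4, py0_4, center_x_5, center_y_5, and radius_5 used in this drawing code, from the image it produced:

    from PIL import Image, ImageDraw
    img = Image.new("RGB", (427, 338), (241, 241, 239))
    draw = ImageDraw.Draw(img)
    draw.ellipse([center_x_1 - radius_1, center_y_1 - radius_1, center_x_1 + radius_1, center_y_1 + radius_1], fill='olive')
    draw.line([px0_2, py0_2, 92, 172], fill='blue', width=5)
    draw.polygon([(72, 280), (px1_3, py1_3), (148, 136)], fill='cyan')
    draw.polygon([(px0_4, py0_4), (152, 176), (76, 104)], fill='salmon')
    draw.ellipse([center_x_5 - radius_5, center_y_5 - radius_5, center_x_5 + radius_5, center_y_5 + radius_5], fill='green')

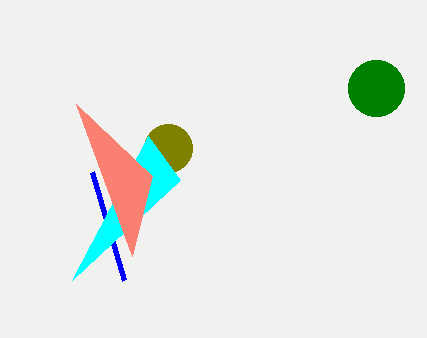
center_x_1 = 168
center_y_1 = 148
radius_1 = 24
px0_2 = 124
py0_2 = 280
px1_3 = 180
py1_3 = 180
px0_4 = 132
py0_4 = 256
center_x_5 = 376
center_y_5 = 88
radius_5 = 28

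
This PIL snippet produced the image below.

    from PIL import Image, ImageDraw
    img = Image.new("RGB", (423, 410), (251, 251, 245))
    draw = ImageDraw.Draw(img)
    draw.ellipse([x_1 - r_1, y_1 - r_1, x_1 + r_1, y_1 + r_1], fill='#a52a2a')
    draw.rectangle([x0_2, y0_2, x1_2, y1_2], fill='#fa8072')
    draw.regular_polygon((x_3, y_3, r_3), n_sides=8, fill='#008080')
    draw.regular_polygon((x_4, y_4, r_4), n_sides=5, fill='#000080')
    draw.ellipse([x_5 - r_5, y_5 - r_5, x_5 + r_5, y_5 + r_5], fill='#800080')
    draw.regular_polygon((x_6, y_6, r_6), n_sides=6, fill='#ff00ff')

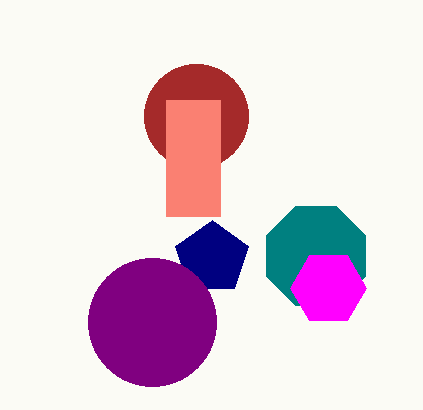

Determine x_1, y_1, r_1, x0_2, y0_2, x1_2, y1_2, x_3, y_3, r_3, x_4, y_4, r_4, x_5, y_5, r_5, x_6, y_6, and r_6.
x_1 = 196; y_1 = 116; r_1 = 52; x0_2 = 166; y0_2 = 100; x1_2 = 220; y1_2 = 216; x_3 = 316; y_3 = 256; r_3 = 54; x_4 = 212; y_4 = 258; r_4 = 38; x_5 = 152; y_5 = 322; r_5 = 64; x_6 = 328; y_6 = 288; r_6 = 38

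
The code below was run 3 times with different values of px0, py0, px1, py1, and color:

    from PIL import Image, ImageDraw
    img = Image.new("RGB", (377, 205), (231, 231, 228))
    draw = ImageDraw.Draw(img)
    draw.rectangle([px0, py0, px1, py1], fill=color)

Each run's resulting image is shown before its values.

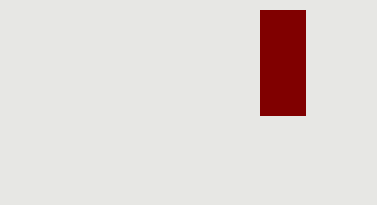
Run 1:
px0 = 260; py0 = 10; px1 = 305; py1 = 115; color = 'maroon'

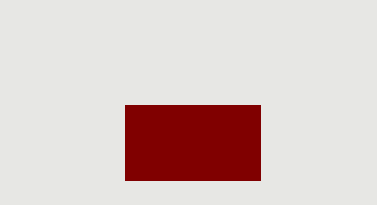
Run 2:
px0 = 125
py0 = 105
px1 = 260
py1 = 180
color = 'maroon'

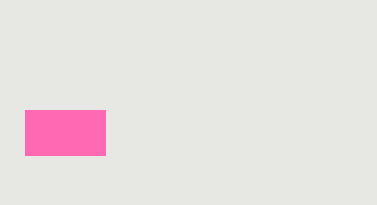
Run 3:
px0 = 25
py0 = 110
px1 = 105
py1 = 155
color = 'hotpink'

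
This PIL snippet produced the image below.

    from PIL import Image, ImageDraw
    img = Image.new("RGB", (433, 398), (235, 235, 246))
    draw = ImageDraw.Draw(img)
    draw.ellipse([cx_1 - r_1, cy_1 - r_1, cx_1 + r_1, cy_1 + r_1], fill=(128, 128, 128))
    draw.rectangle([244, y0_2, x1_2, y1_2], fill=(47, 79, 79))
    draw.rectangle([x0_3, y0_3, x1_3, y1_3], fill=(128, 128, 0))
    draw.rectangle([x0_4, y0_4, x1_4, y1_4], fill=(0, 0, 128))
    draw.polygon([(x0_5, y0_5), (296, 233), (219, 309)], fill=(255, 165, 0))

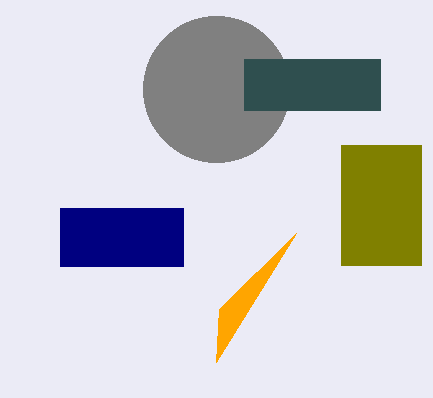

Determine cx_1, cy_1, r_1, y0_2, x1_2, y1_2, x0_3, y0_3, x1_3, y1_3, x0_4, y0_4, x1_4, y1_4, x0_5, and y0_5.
cx_1 = 216, cy_1 = 89, r_1 = 73, y0_2 = 59, x1_2 = 380, y1_2 = 110, x0_3 = 341, y0_3 = 145, x1_3 = 421, y1_3 = 265, x0_4 = 60, y0_4 = 208, x1_4 = 183, y1_4 = 266, x0_5 = 216, y0_5 = 362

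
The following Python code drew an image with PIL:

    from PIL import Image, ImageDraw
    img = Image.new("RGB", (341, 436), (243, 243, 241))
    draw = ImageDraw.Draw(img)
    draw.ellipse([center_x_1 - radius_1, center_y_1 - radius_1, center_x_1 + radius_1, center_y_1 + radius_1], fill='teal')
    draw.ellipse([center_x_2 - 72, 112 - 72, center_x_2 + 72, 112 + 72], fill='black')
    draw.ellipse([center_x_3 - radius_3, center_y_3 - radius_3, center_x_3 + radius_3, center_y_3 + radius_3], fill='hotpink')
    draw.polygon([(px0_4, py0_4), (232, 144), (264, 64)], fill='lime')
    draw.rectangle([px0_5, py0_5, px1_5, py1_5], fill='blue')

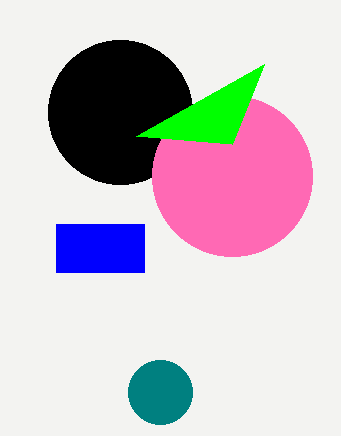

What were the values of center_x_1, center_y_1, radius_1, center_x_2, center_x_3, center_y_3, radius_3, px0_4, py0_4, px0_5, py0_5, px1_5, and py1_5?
center_x_1 = 160
center_y_1 = 392
radius_1 = 32
center_x_2 = 120
center_x_3 = 232
center_y_3 = 176
radius_3 = 80
px0_4 = 136
py0_4 = 136
px0_5 = 56
py0_5 = 224
px1_5 = 144
py1_5 = 272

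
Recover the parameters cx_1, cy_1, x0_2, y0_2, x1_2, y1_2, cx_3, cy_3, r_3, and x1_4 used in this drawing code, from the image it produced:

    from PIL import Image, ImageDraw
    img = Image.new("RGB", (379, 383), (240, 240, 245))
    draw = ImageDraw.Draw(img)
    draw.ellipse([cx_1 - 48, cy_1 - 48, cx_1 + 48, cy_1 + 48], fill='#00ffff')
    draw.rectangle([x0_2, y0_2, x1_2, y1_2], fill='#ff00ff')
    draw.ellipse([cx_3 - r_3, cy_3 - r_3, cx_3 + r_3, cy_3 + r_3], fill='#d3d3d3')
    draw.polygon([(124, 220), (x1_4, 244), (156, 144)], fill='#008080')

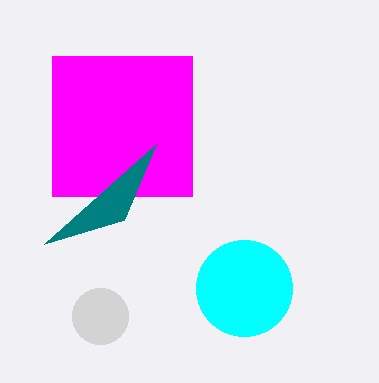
cx_1 = 244; cy_1 = 288; x0_2 = 52; y0_2 = 56; x1_2 = 192; y1_2 = 196; cx_3 = 100; cy_3 = 316; r_3 = 28; x1_4 = 44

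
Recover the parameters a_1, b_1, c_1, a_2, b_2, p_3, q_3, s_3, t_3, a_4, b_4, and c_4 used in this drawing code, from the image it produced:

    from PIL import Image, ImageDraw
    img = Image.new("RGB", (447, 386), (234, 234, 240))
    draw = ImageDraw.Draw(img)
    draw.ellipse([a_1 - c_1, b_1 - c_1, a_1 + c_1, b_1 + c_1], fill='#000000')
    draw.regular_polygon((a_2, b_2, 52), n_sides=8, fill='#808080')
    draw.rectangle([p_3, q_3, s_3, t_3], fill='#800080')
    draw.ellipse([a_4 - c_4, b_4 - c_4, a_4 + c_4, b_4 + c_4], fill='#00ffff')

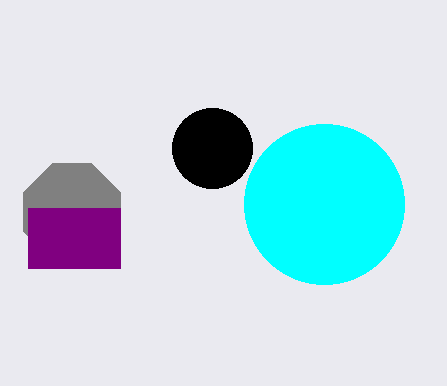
a_1 = 212
b_1 = 148
c_1 = 40
a_2 = 72
b_2 = 212
p_3 = 28
q_3 = 208
s_3 = 120
t_3 = 268
a_4 = 324
b_4 = 204
c_4 = 80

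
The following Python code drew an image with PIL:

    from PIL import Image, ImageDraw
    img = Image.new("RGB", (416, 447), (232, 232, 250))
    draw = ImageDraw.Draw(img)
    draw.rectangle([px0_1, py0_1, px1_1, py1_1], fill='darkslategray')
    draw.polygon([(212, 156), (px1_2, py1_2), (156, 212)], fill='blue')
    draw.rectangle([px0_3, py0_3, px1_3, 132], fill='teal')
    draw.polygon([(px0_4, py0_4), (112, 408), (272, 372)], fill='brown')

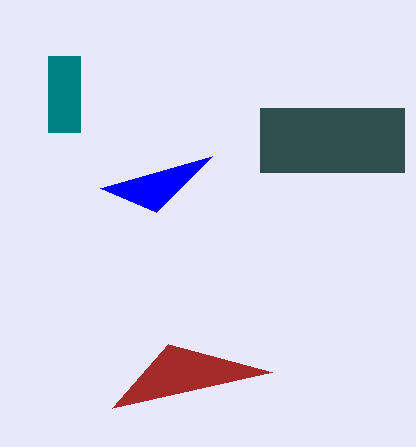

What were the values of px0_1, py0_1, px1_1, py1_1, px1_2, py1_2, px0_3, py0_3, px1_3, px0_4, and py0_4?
px0_1 = 260; py0_1 = 108; px1_1 = 404; py1_1 = 172; px1_2 = 100; py1_2 = 188; px0_3 = 48; py0_3 = 56; px1_3 = 80; px0_4 = 168; py0_4 = 344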